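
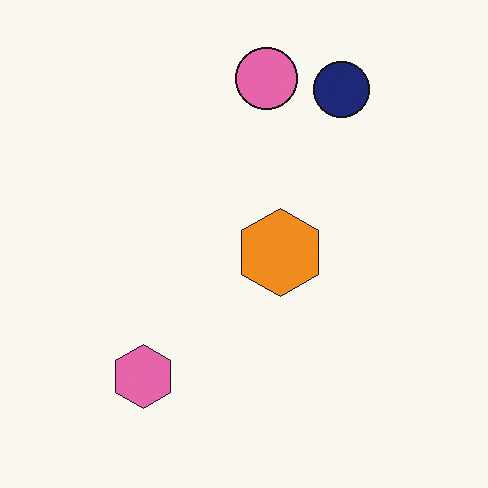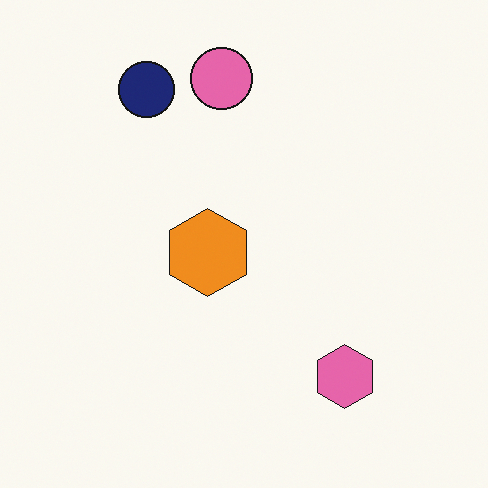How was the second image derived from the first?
The transformation is: flipped horizontally (left ↔ right).

The pink hexagon is in the bottom-left of the first image and the bottom-right of the second — shapes on opposite sides of the vertical midline have swapped in a mirror flip.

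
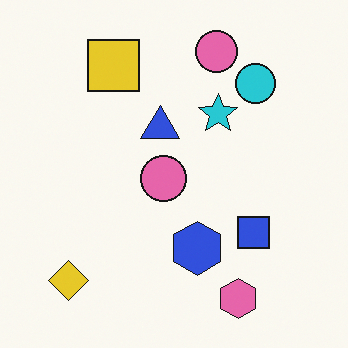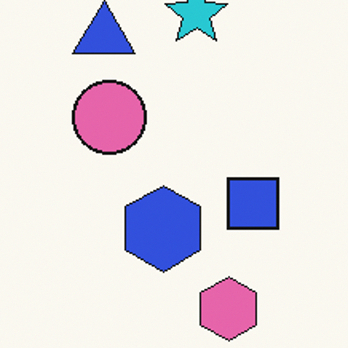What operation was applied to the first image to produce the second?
This is the original image cropped to a modestly smaller region and rescaled.

The visible shapes are larger and the field of view is narrower; shapes near the original edges may be partly or wholly outside the frame — a crop-and-rescale.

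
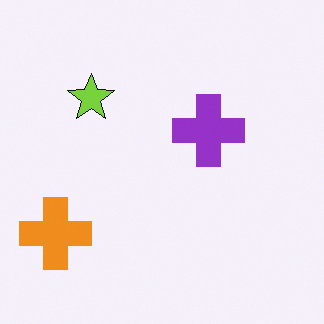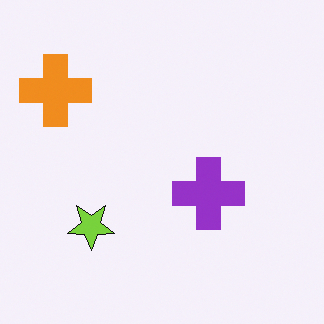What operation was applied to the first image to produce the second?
The image was flipped vertically (top ↔ bottom).

The orange cross is in the bottom-left of the first image and the top-left of the second — shapes on opposite sides of the horizontal midline have swapped in a mirror flip.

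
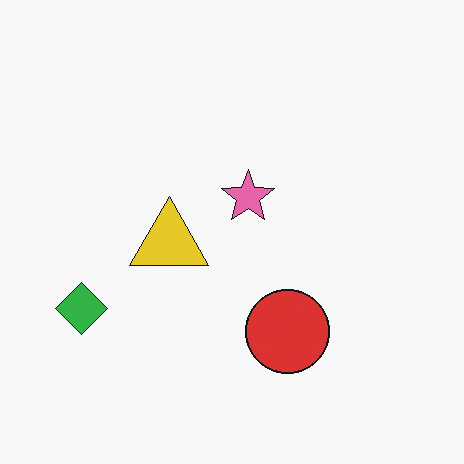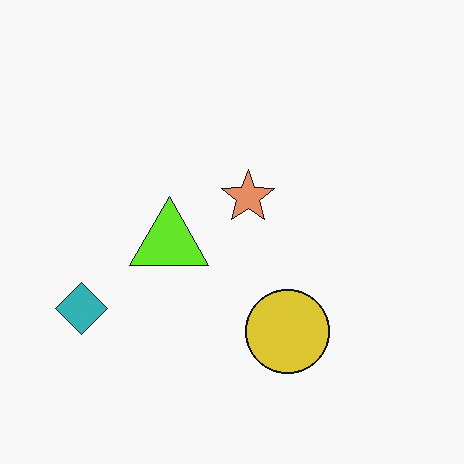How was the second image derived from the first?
The image was hue-shifted by a small amount.

Every shape's color has rotated by the same amount around the hue wheel — a uniform hue shift.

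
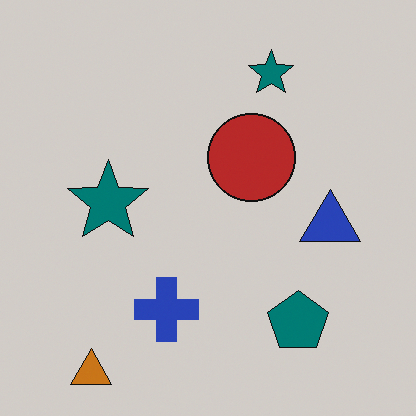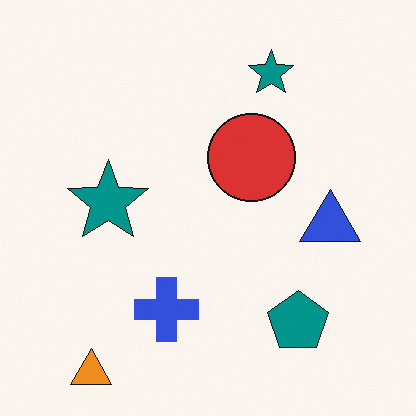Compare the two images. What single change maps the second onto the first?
Slightly darkened.

Every pixel — background and shapes alike — is uniformly darkened.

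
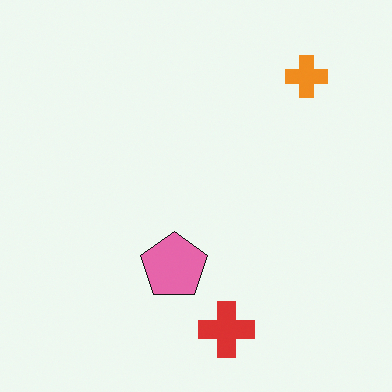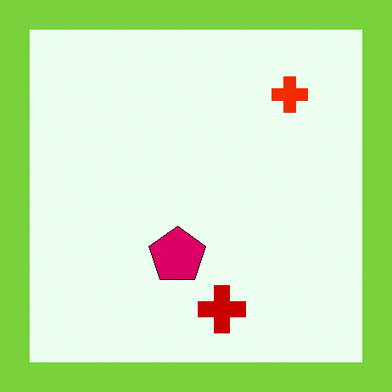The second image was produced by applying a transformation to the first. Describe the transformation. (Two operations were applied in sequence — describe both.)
The transformation is: given much higher contrast, then framed with a lime border.

Tones are pushed away from mid-grey across the whole image — a global contrast change. A solid lime frame runs around the edge of the second image, with the content slightly shrunk inside it.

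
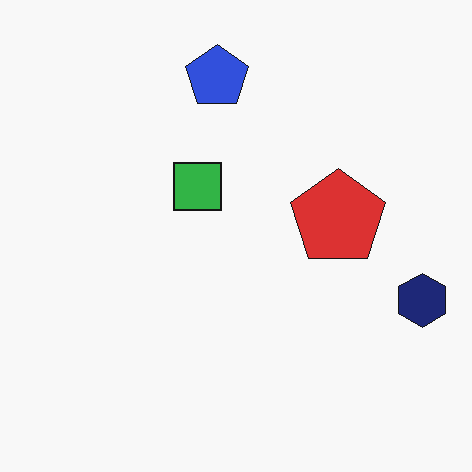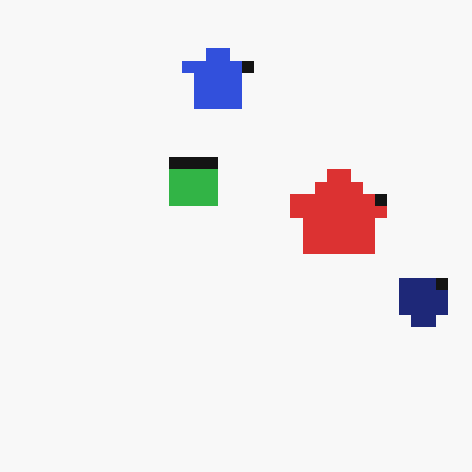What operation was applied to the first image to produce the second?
The second image is the first coarsely pixelated.

Shapes are reduced to large square blocks; fine edges and outlines are lost — a downscale-then-upscale (mosaic) effect.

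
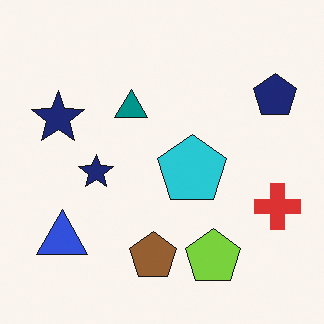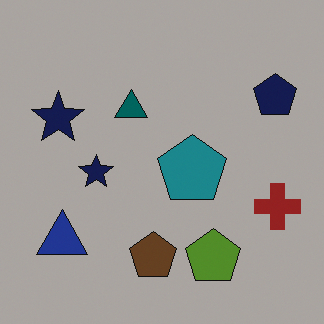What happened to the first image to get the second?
Noticeably darkened.

Every pixel — background and shapes alike — is uniformly darkened.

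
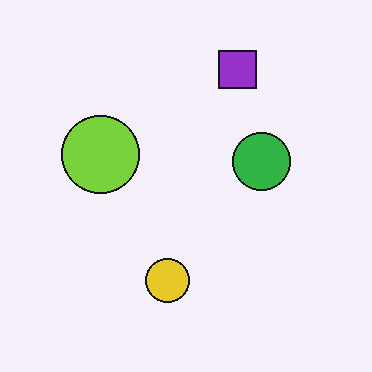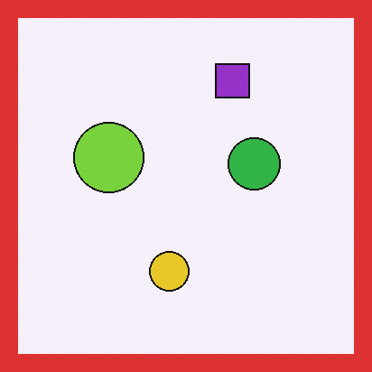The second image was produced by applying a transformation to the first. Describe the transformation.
It was framed with a red border.

A solid red frame runs around the edge of the second image, with the content slightly shrunk inside it.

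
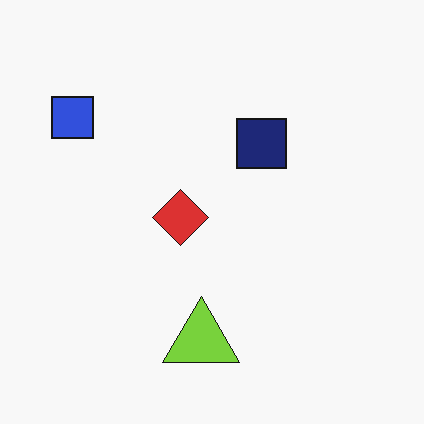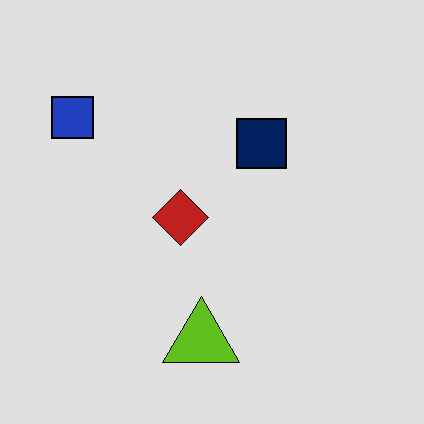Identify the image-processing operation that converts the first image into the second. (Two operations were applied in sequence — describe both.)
The second image is the first posterized to a reduced palette, then given moderate JPEG compression.

Each flat color has snapped to a coarser quantized level — most visibly, the near-white background has dropped to a flat grey. Blocky 8×8 compression artifacts appear around shape edges and the flat background shows ringing — characteristic JPEG degradation.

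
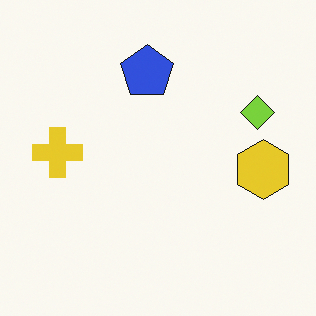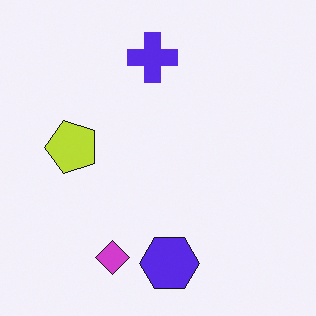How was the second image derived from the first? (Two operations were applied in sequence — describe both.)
The image was hue-shifted through roughly half the color wheel, then transposed (reflected across the top-left ↔ bottom-right diagonal).

Every shape's color has rotated by the same amount around the hue wheel — a uniform hue shift. Shapes have swapped their row and column positions — what was in the top-right is now in the bottom-left — a diagonal reflection.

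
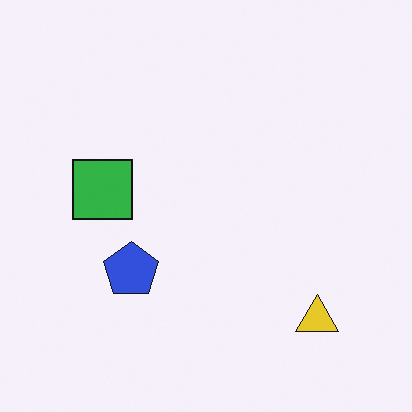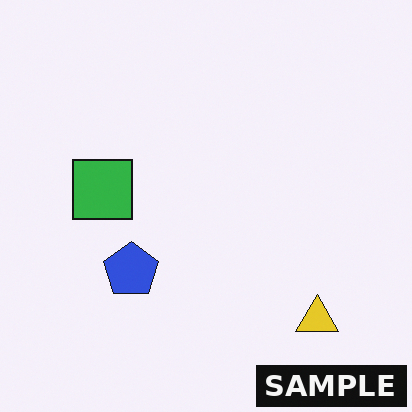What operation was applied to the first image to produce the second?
Watermarked with the text "SAMPLE" in the lower-right corner.

A dark label reading "SAMPLE" appears in the lower-right corner.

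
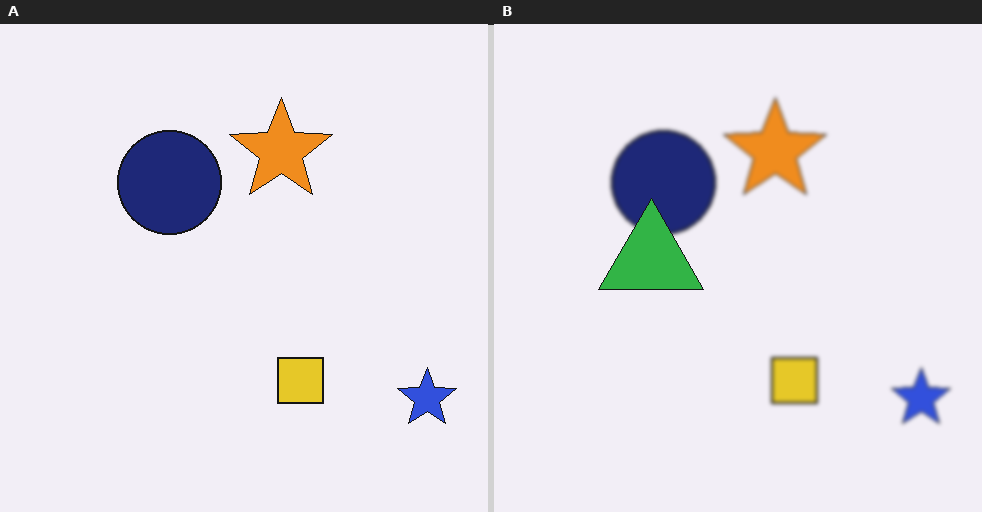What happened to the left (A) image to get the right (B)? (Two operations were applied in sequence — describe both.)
The transformation is: given a subtle gaussian blur, then overlaid with an additional green triangle.

Shape edges and outlines are uniformly softened across the whole image. A green triangle appears in the right (B) image that is absent from the left (A).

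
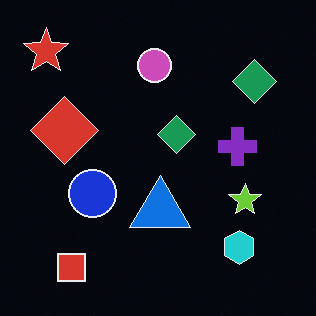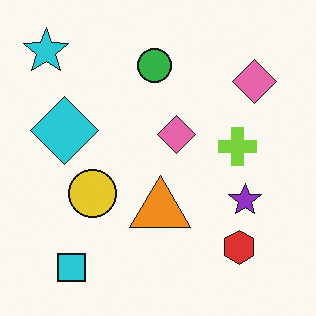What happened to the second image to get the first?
The image was color-inverted (negative).

The light background has become dark and every shape's color is its complement — a photographic negative.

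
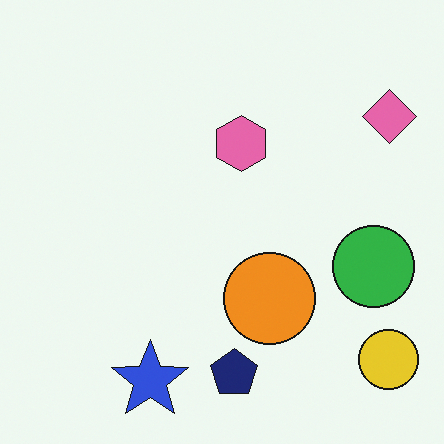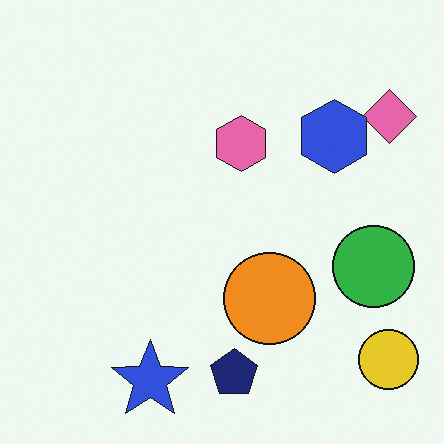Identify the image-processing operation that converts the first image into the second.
The second image is the first overlaid with an additional blue hexagon.

A blue hexagon appears in the second image that is absent from the first.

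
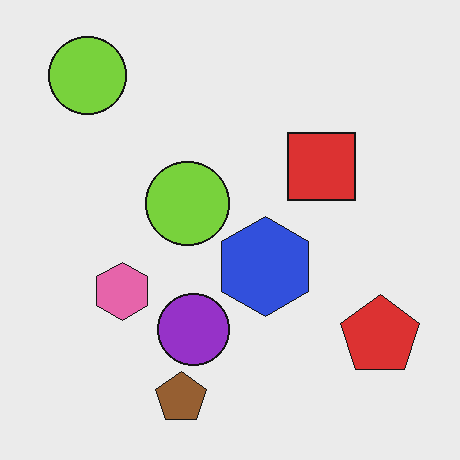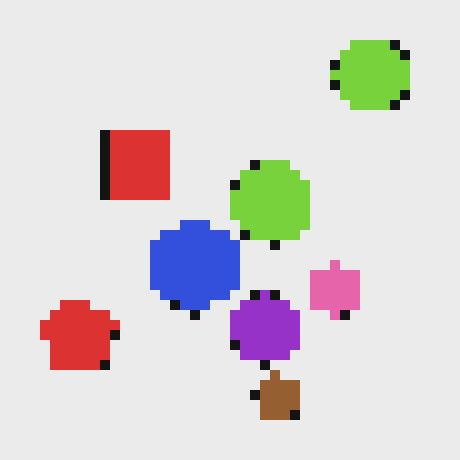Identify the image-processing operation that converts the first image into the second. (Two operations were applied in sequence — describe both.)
Flipped horizontally (left ↔ right), then heavily pixelated into large blocks.

The red pentagon is in the bottom-right of the first image and the bottom-left of the second — shapes on opposite sides of the vertical midline have swapped in a mirror flip. Shapes are reduced to large square blocks; fine edges and outlines are lost — a downscale-then-upscale (mosaic) effect.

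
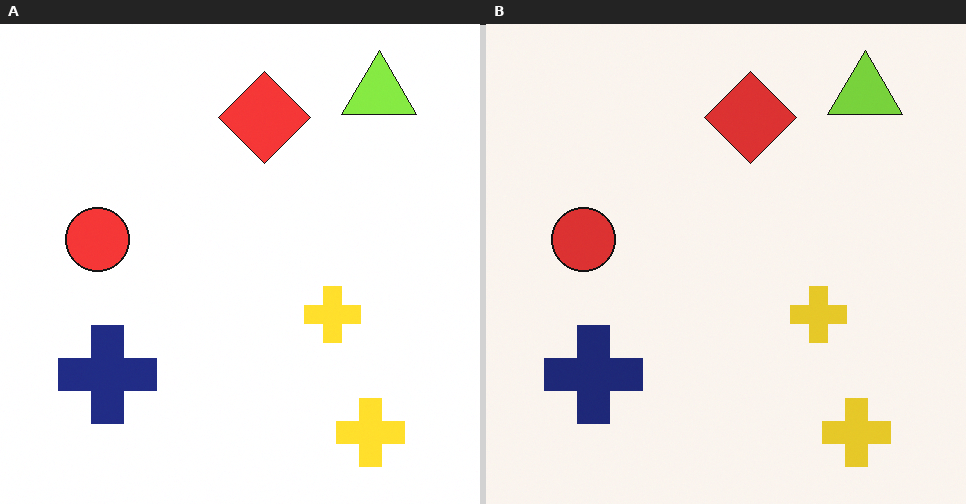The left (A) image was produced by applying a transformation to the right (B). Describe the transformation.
The left (A) image is the right (B) slightly brightened.

Every pixel — background and shapes alike — is uniformly brightened.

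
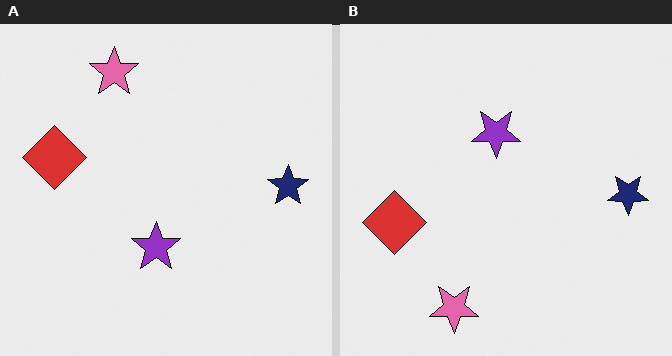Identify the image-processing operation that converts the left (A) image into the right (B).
The transformation is: flipped vertically (top ↔ bottom).

The pink star is in the top of the left (A) image and the bottom of the right (B) — shapes on opposite sides of the horizontal midline have swapped in a mirror flip.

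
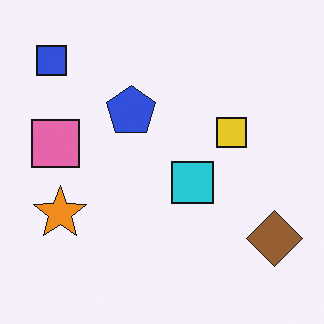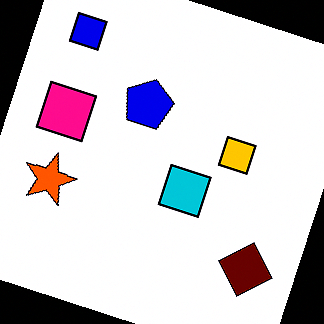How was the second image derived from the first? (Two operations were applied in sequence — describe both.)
It was rotated clockwise by a clearly visible amount, then boosted in contrast.

Every shape is tilted by the same angle and the image corners show triangular fill wedges — a whole-image rotation by a non-right angle. Tones are pushed away from mid-grey across the whole image — a global contrast change.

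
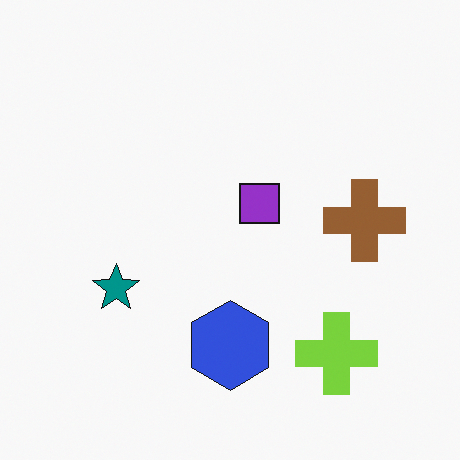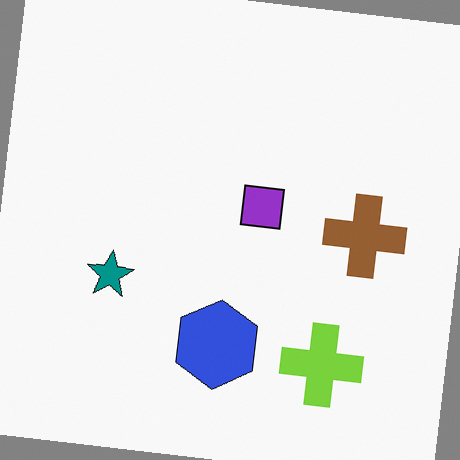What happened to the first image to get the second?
The image was rotated clockwise by a slight angle.

Every shape is tilted by the same angle and the image corners show triangular fill wedges — a whole-image rotation by a non-right angle.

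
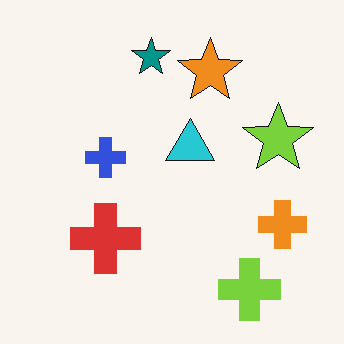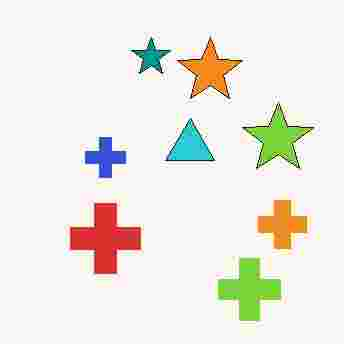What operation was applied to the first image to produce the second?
The transformation is: degraded with heavy JPEG compression.

Blocky 8×8 compression artifacts appear around shape edges and the flat background shows ringing — characteristic JPEG degradation.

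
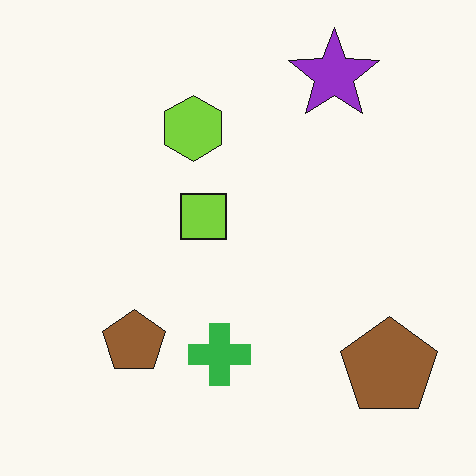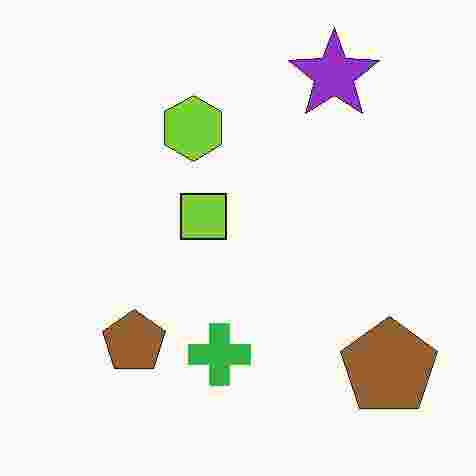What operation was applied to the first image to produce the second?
The transformation is: degraded with heavy JPEG compression.

Blocky 8×8 compression artifacts appear around shape edges and the flat background shows ringing — characteristic JPEG degradation.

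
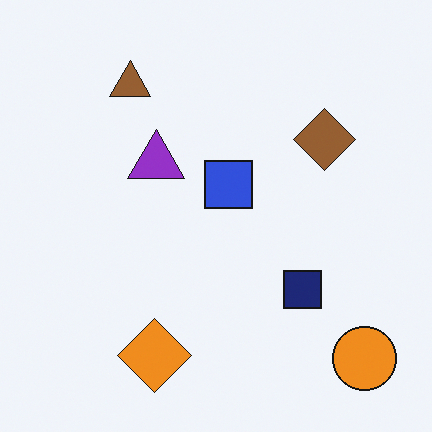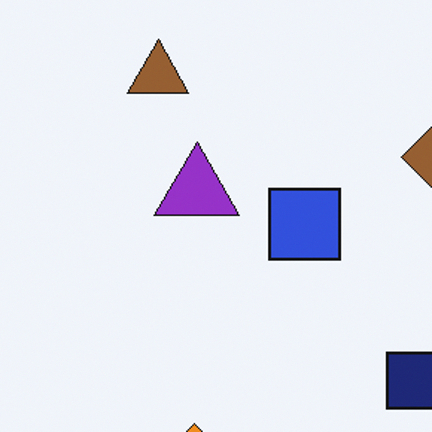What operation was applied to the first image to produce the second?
This is the original image cropped slightly and scaled back up.

The visible shapes are larger and the field of view is narrower; shapes near the original edges may be partly or wholly outside the frame — a crop-and-rescale.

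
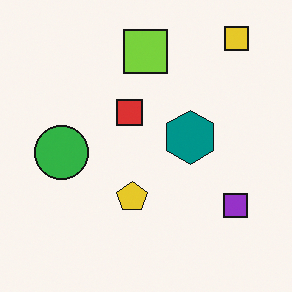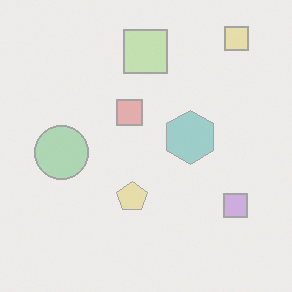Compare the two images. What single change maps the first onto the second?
The transformation is: washed out (contrast reduced).

Tones are pushed toward mid-grey across the whole image — a global contrast change.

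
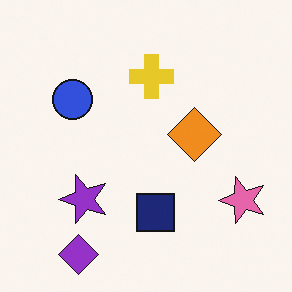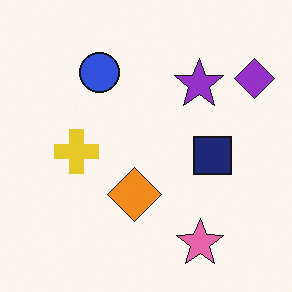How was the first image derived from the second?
The image was transposed (reflected across the top-left ↔ bottom-right diagonal).

Shapes have swapped their row and column positions — what was in the top-right is now in the bottom-left — a diagonal reflection.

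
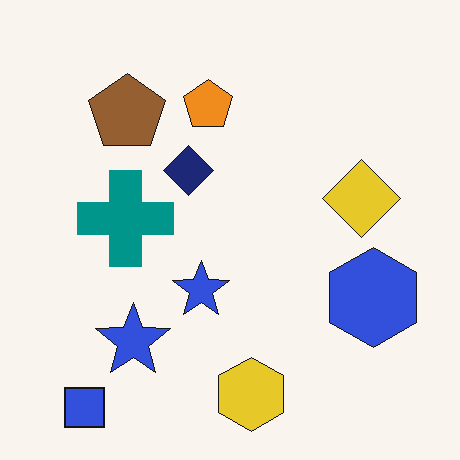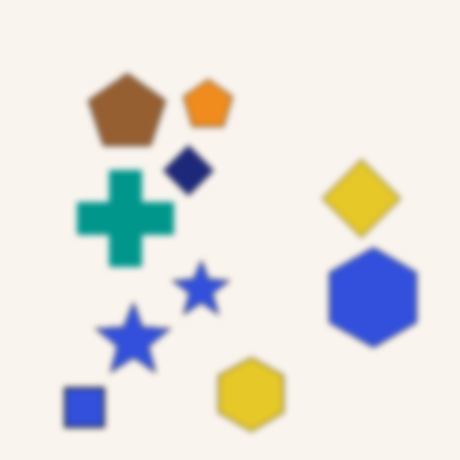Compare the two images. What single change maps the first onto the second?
It was noticeably gaussian-blurred.

Shape edges and outlines are uniformly softened across the whole image.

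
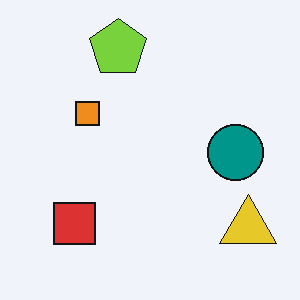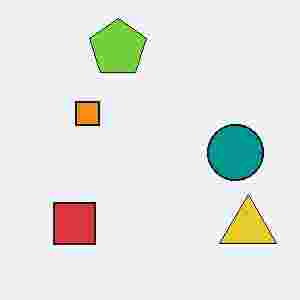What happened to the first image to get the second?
The transformation is: degraded with heavy JPEG compression.

Blocky 8×8 compression artifacts appear around shape edges and the flat background shows ringing — characteristic JPEG degradation.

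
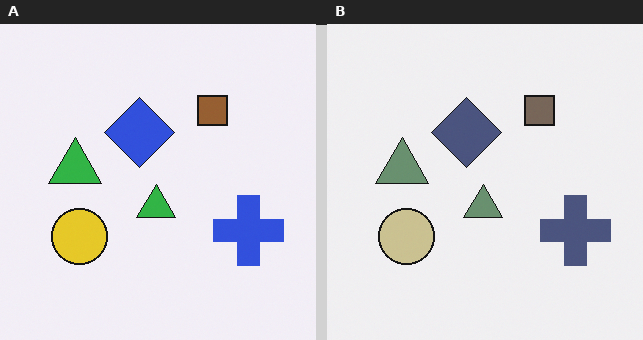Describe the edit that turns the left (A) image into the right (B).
The right (B) image is the left (A) made much more muted (saturation change).

All colors are more muted and greyish — a global saturation change.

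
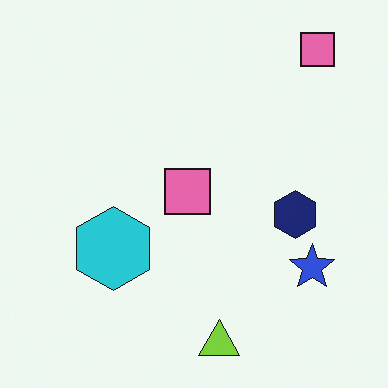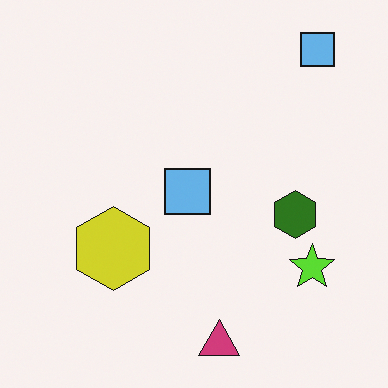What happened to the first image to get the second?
The second image is the first hue-shifted through roughly half the color wheel.

Every shape's color has rotated by the same amount around the hue wheel — a uniform hue shift.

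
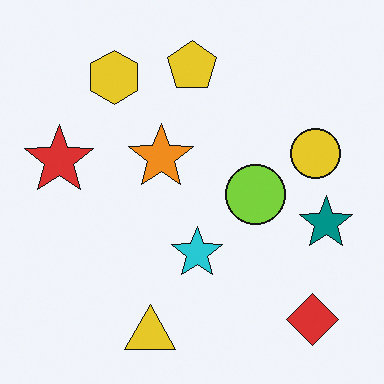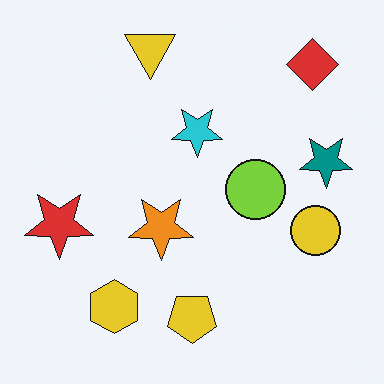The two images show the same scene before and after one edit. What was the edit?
The second image is the first flipped vertically (top ↔ bottom).

The yellow triangle is in the bottom of the first image and the top of the second — shapes on opposite sides of the horizontal midline have swapped in a mirror flip.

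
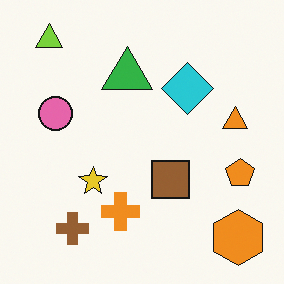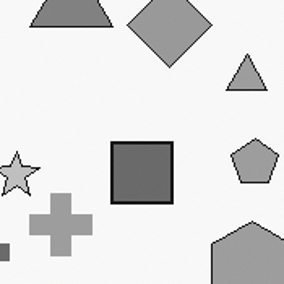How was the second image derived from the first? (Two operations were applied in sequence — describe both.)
The image was converted to grayscale, then cropped tightly and scaled back up.

All color is removed — every shape is now a shade of grey. The visible shapes are larger and the field of view is narrower; shapes near the original edges may be partly or wholly outside the frame — a crop-and-rescale.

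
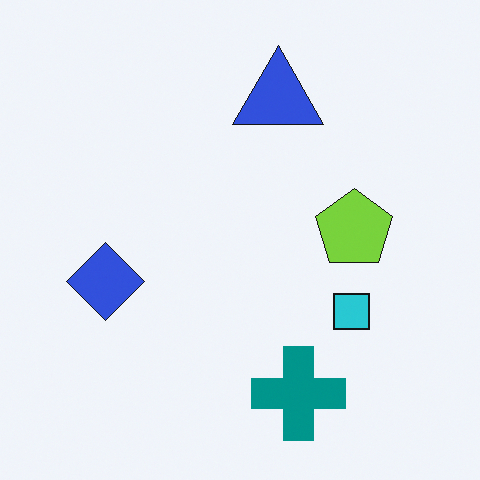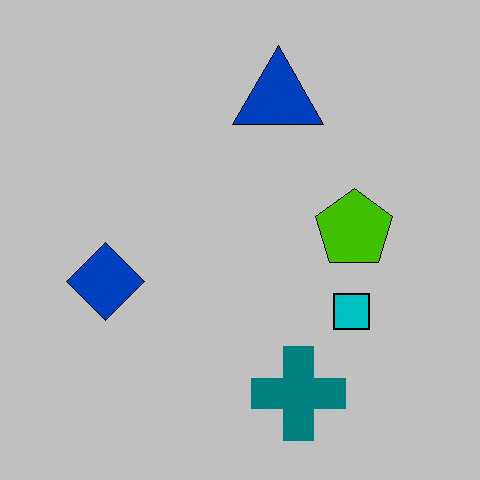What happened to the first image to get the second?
Heavily posterized to just a handful of flat colors.

Each flat color has snapped to a coarser quantized level — most visibly, the near-white background has dropped to a flat grey.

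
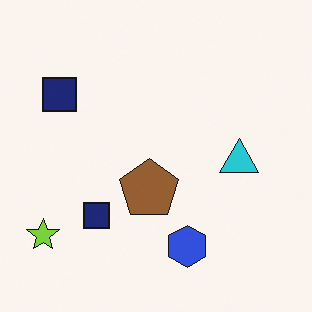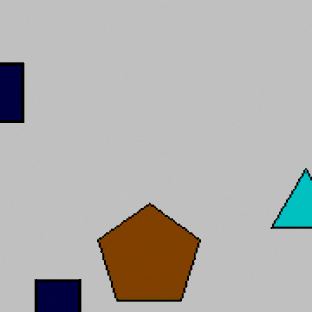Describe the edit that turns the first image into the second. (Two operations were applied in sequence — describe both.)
This is the original image cropped tightly and scaled back up, then heavily posterized to just a handful of flat colors.

The visible shapes are larger and the field of view is narrower; shapes near the original edges may be partly or wholly outside the frame — a crop-and-rescale. Each flat color has snapped to a coarser quantized level — most visibly, the near-white background has dropped to a flat grey.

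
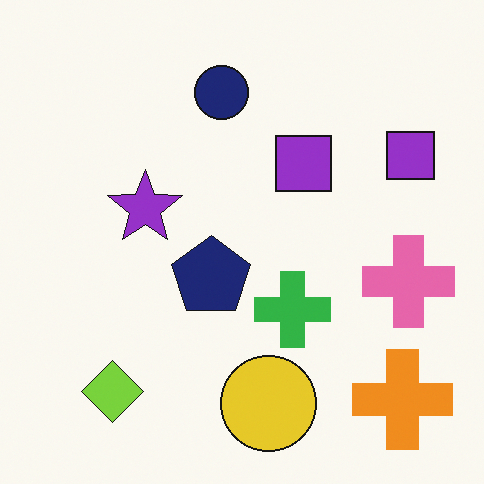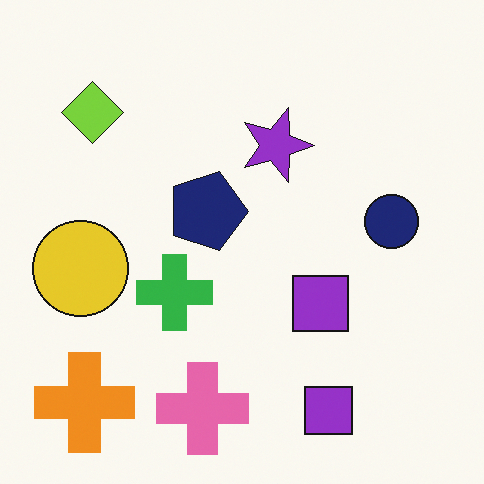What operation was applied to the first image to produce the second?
It was rotated 90° clockwise.

The orange cross sits in the bottom-right of the first image and the bottom-left of the second — consistent with a whole-image 90° clockwise rotation.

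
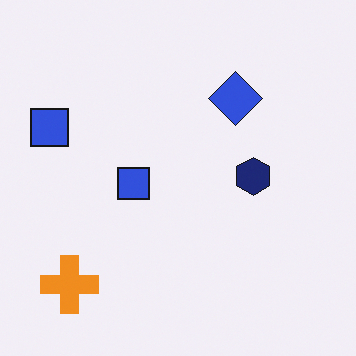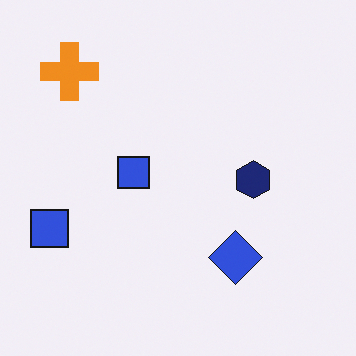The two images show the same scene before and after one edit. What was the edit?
The second image is the first flipped vertically (top ↔ bottom).

The orange cross is in the bottom-left of the first image and the top-left of the second — shapes on opposite sides of the horizontal midline have swapped in a mirror flip.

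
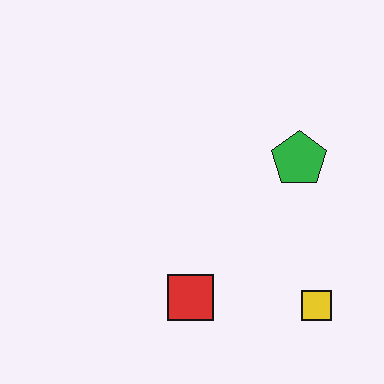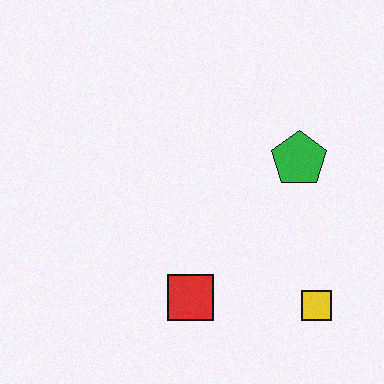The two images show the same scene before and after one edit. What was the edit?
The image was degraded with a light layer of grain.

Random speckle covers the whole image, including the flat background.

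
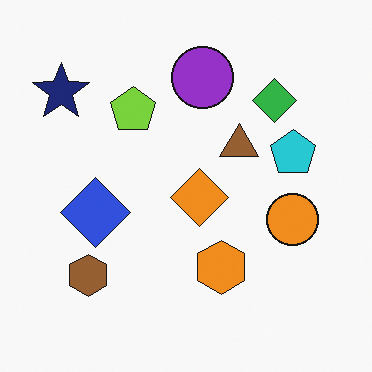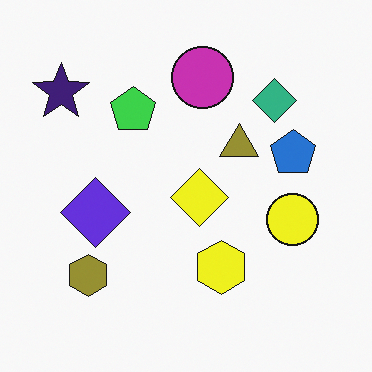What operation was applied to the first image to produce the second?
The second image is the first hue-shifted by a small amount.

Every shape's color has rotated by the same amount around the hue wheel — a uniform hue shift.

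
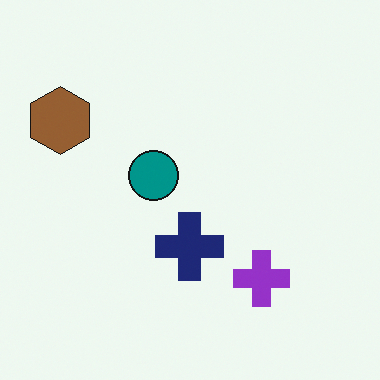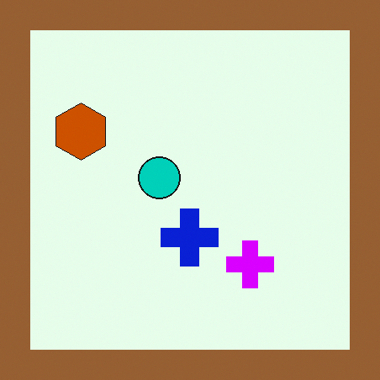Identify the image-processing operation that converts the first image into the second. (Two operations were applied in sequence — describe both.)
The image was heavily oversaturated, then framed with a brown border.

All colors are more vivid — a global saturation change. A solid brown frame runs around the edge of the second image, with the content slightly shrunk inside it.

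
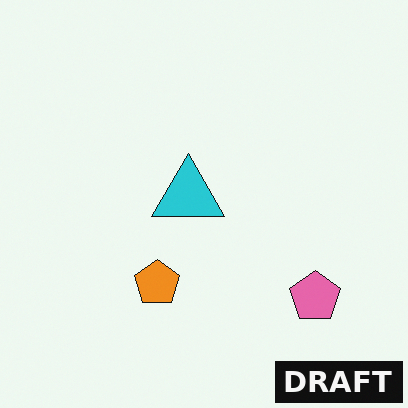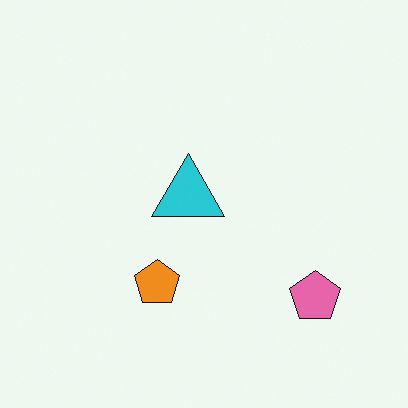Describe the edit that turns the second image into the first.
It was watermarked with the text "DRAFT" in the lower-right corner.

A dark label reading "DRAFT" appears in the lower-right corner.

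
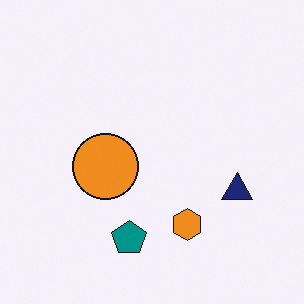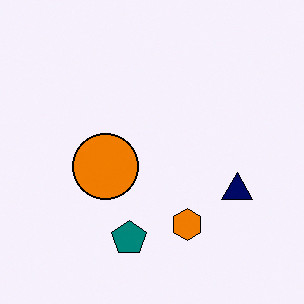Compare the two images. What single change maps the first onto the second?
The image was given slightly increased contrast.

Tones are pushed away from mid-grey across the whole image — a global contrast change.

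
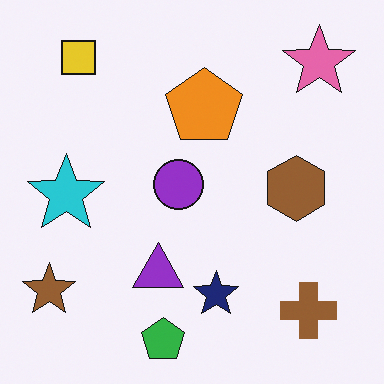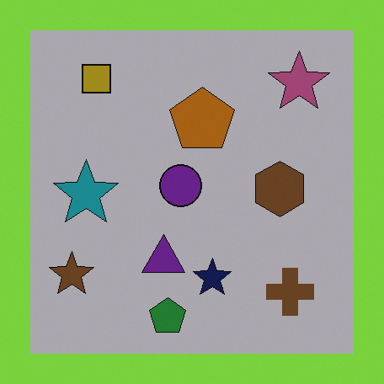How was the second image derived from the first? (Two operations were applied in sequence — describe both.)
It was substantially darkened, then framed with a lime border.

Every pixel — background and shapes alike — is uniformly darkened. A solid lime frame runs around the edge of the second image, with the content slightly shrunk inside it.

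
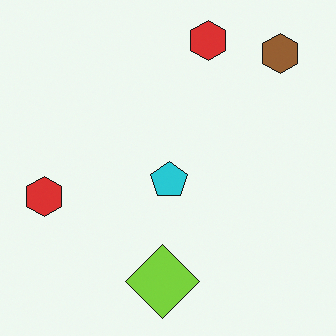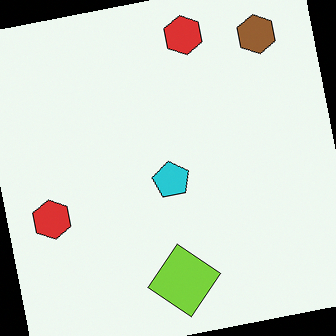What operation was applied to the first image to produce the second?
The second image is the first rotated counter-clockwise by a few degrees.

Every shape is tilted by the same angle and the image corners show triangular fill wedges — a whole-image rotation by a non-right angle.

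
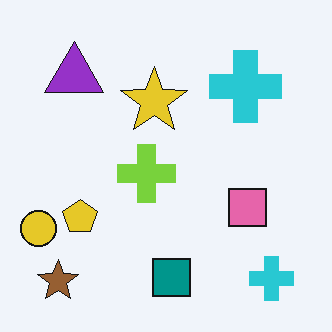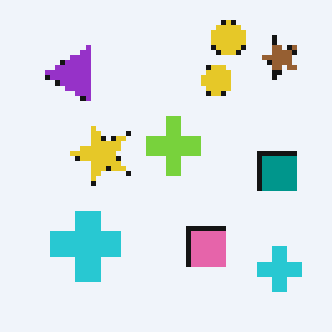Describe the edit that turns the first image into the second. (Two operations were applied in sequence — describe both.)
The transformation is: mildly pixelated, then transposed (reflected across the top-left ↔ bottom-right diagonal).

Shapes are reduced to large square blocks; fine edges and outlines are lost — a downscale-then-upscale (mosaic) effect. Shapes have swapped their row and column positions — what was in the top-right is now in the bottom-left — a diagonal reflection.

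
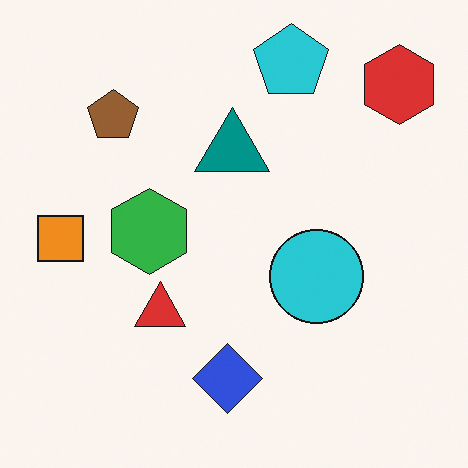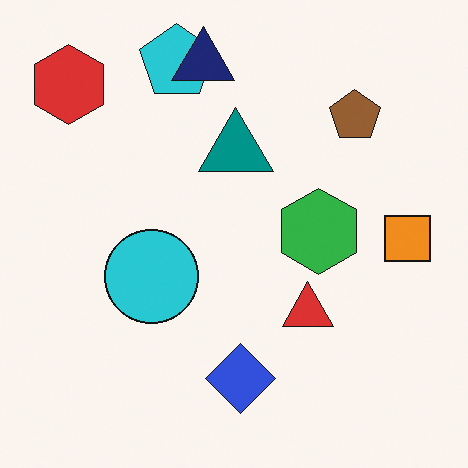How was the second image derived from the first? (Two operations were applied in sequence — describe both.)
The second image is the first flipped horizontally (left ↔ right), then overlaid with an additional navy triangle.

The orange square is in the left of the first image and the right of the second — shapes on opposite sides of the vertical midline have swapped in a mirror flip. A navy triangle appears in the second image that is absent from the first.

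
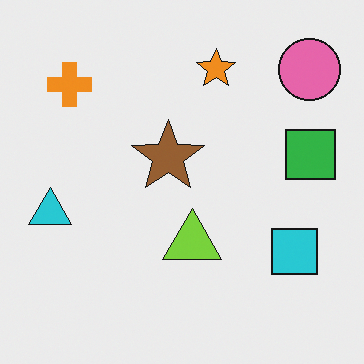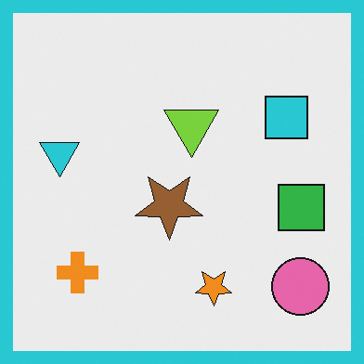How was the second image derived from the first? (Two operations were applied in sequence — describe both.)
The second image is the first flipped vertically (top ↔ bottom), then framed with a cyan border.

The orange star is in the top of the first image and the bottom of the second — shapes on opposite sides of the horizontal midline have swapped in a mirror flip. A solid cyan frame runs around the edge of the second image, with the content slightly shrunk inside it.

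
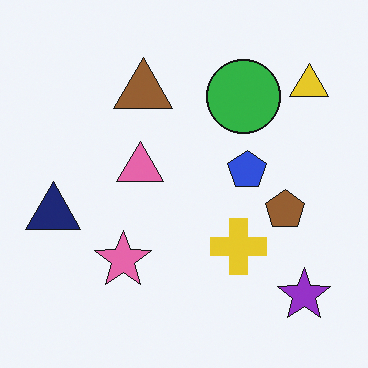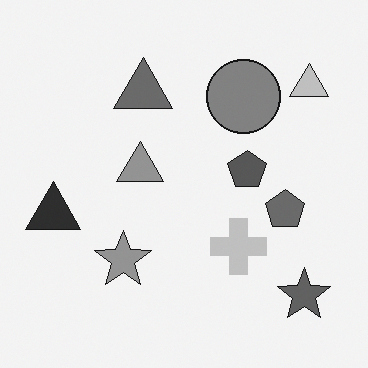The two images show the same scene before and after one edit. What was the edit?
It was converted to grayscale.

All color is removed — every shape is now a shade of grey.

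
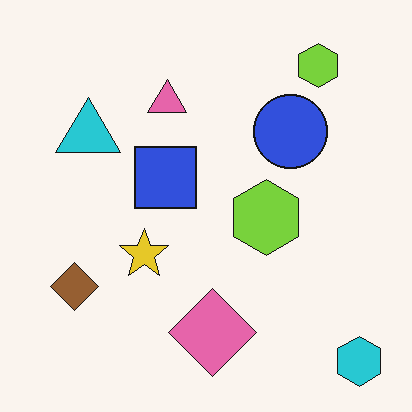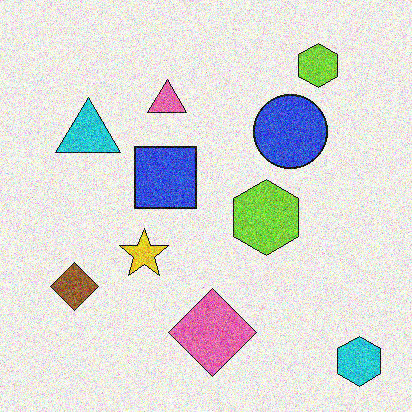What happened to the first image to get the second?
The second image is the first degraded with strong gaussian noise.

Random speckle covers the whole image, including the flat background.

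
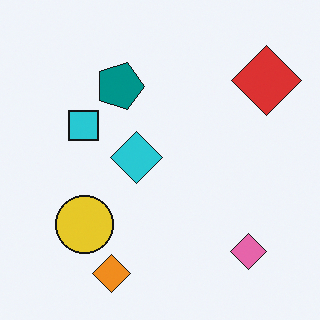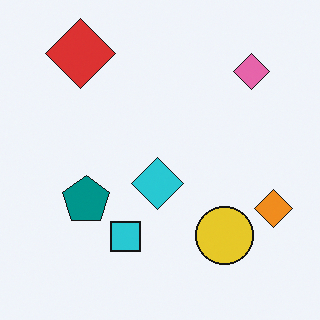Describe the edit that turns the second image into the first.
Rotated 90° clockwise.

The red diamond sits in the top-left of the second image and the top-right of the first — consistent with a whole-image 90° clockwise rotation.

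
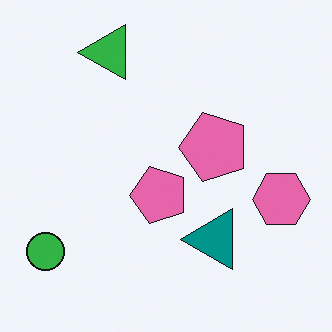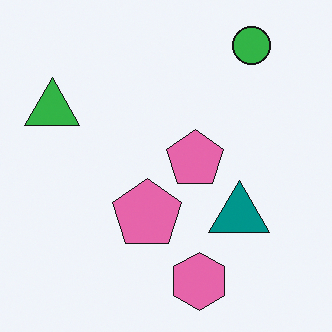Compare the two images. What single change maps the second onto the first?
The first image is the second transposed (reflected across the top-left ↔ bottom-right diagonal).

Shapes have swapped their row and column positions — what was in the top-right is now in the bottom-left — a diagonal reflection.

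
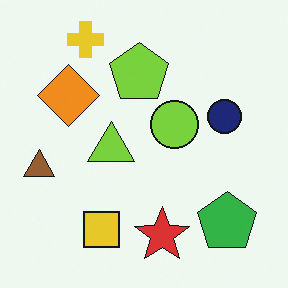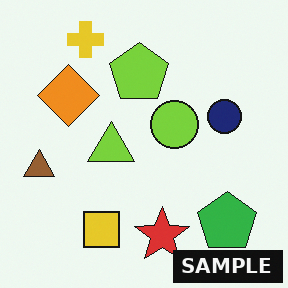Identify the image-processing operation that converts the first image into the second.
Watermarked with the text "SAMPLE" in the lower-right corner.

A dark label reading "SAMPLE" appears in the lower-right corner.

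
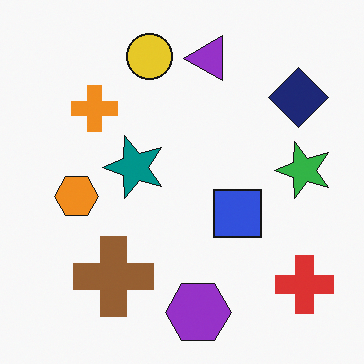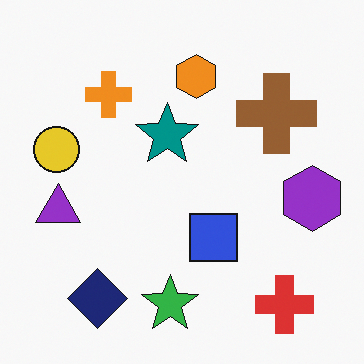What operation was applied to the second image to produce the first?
The transformation is: transposed (reflected across the top-left ↔ bottom-right diagonal).

Shapes have swapped their row and column positions — what was in the top-right is now in the bottom-left — a diagonal reflection.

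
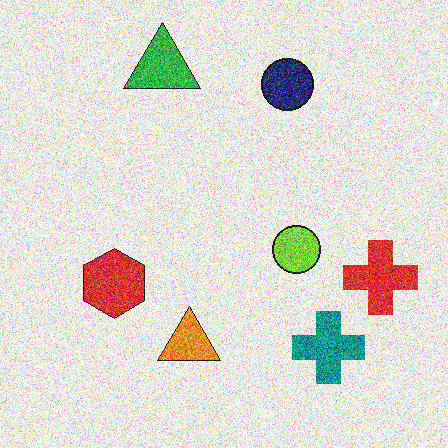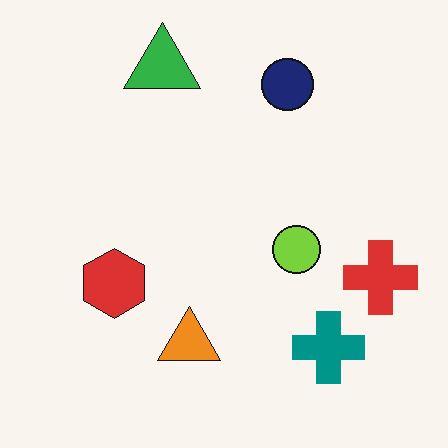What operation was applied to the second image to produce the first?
The image was degraded with a thick layer of grain.

Random speckle covers the whole image, including the flat background.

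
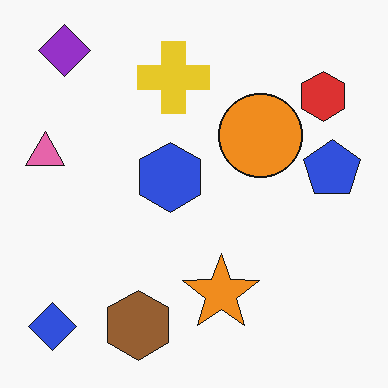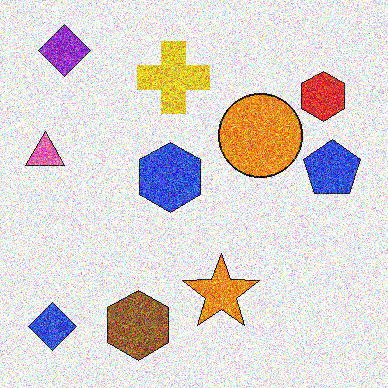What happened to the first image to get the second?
This is the original image degraded with a thick layer of grain.

Random speckle covers the whole image, including the flat background.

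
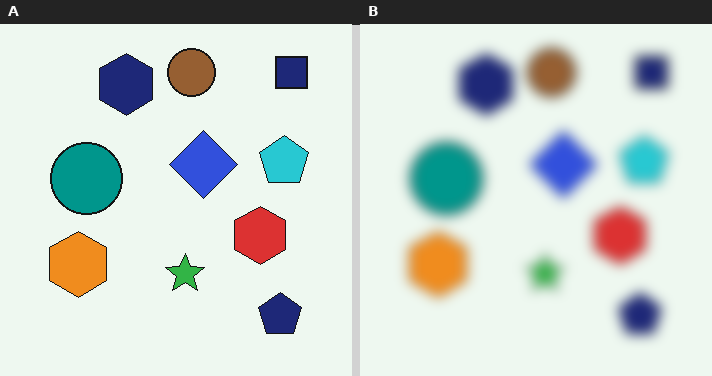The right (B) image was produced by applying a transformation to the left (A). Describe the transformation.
The image was strongly gaussian-blurred.

Shape edges and outlines are uniformly softened across the whole image.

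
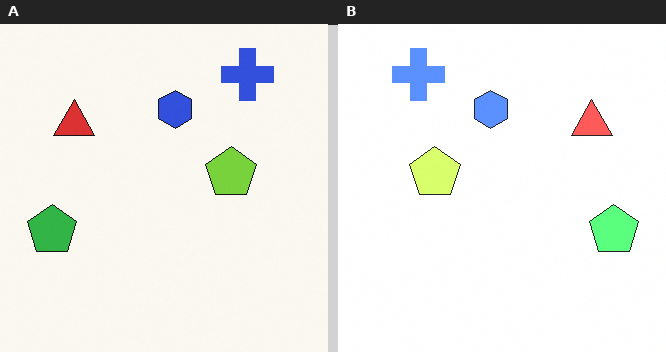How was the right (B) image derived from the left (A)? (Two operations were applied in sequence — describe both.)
It was brightened a lot, then flipped horizontally (left ↔ right).

Every pixel — background and shapes alike — is uniformly brightened. The green pentagon is in the left of the left (A) image and the right of the right (B) — shapes on opposite sides of the vertical midline have swapped in a mirror flip.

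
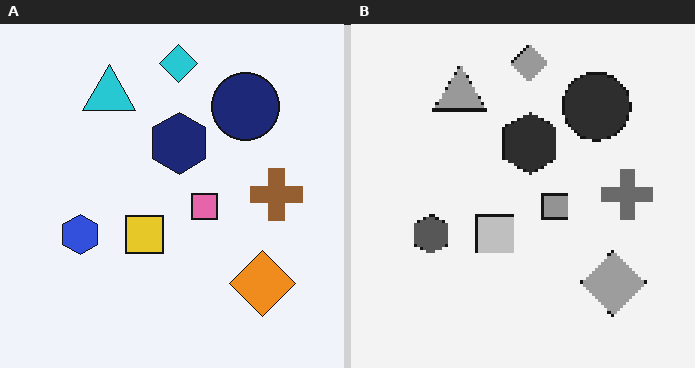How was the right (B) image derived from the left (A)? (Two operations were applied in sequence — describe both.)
The transformation is: converted to grayscale, then lightly pixelated (a mild mosaic effect).

All color is removed — every shape is now a shade of grey. Shapes are reduced to large square blocks; fine edges and outlines are lost — a downscale-then-upscale (mosaic) effect.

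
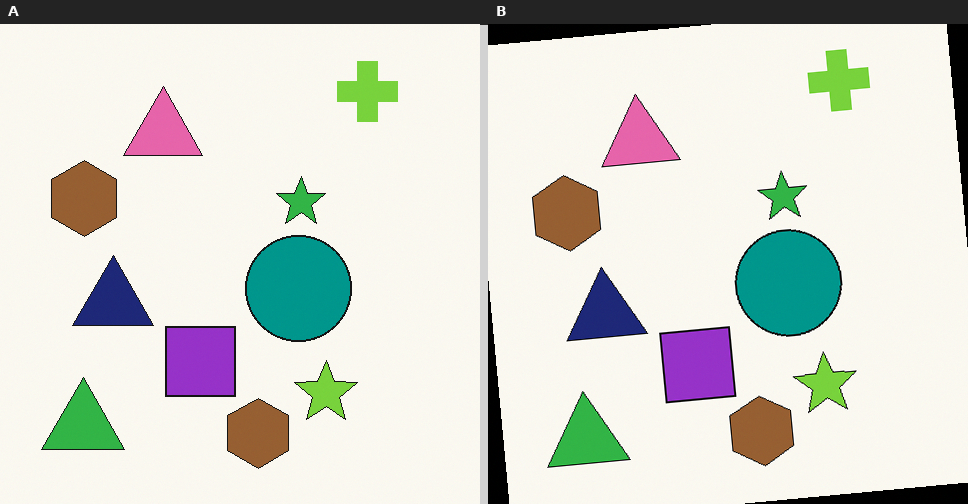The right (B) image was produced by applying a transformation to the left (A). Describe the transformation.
The image was rotated counter-clockwise by a few degrees.

Every shape is tilted by the same angle and the image corners show triangular fill wedges — a whole-image rotation by a non-right angle.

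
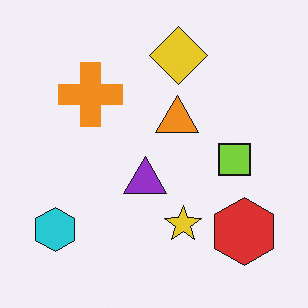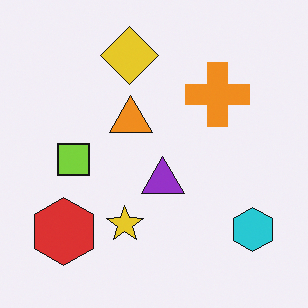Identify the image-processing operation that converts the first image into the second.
It was flipped horizontally (left ↔ right).

The cyan hexagon is in the bottom-left of the first image and the bottom-right of the second — shapes on opposite sides of the vertical midline have swapped in a mirror flip.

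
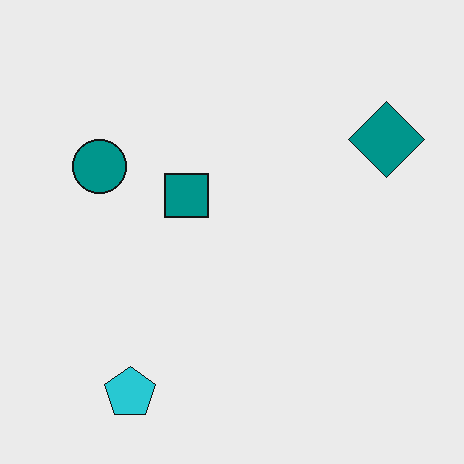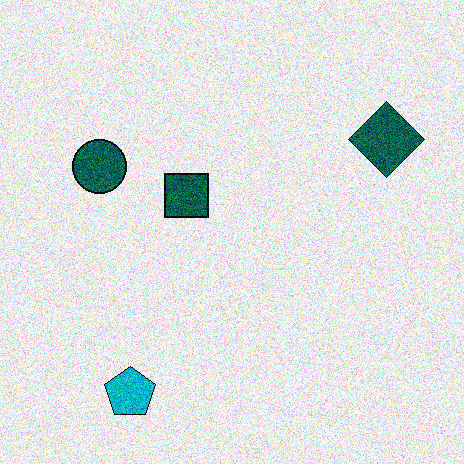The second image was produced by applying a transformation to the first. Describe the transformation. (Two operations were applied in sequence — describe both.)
The image was given much higher contrast, then degraded with heavy additive noise.

Tones are pushed away from mid-grey across the whole image — a global contrast change. Random speckle covers the whole image, including the flat background.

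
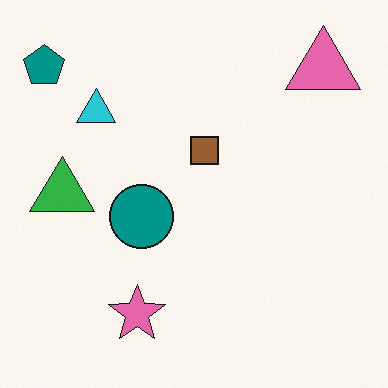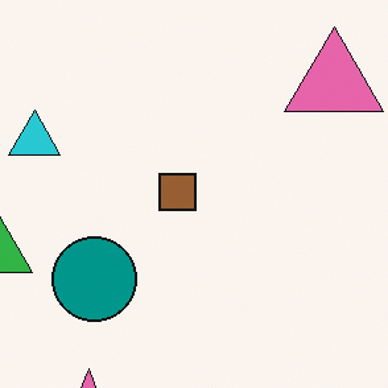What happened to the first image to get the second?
The image was cropped to a modestly smaller region and rescaled.

The visible shapes are larger and the field of view is narrower; shapes near the original edges may be partly or wholly outside the frame — a crop-and-rescale.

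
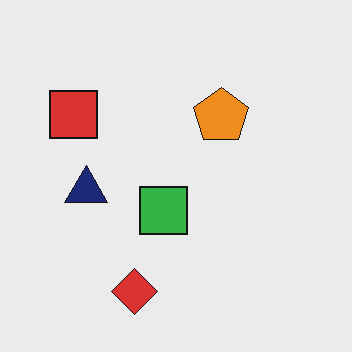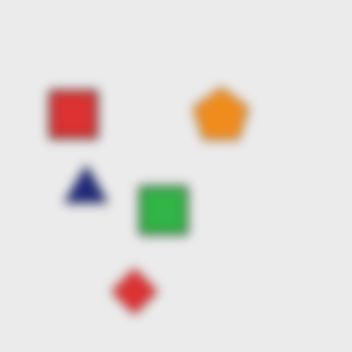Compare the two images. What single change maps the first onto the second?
It was strongly gaussian-blurred.

Shape edges and outlines are uniformly softened across the whole image.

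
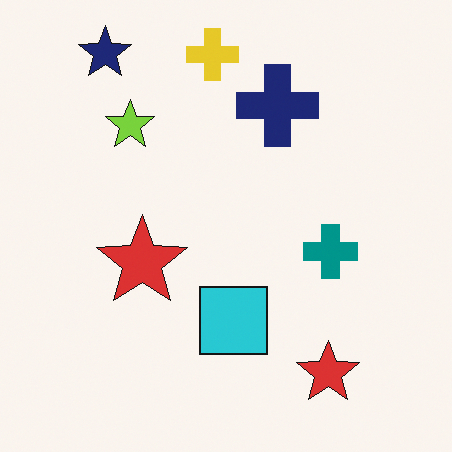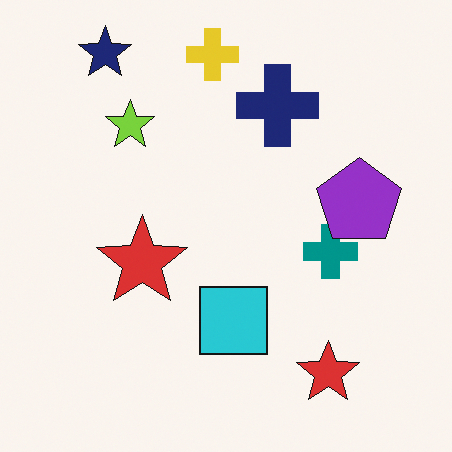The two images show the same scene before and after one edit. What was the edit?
The image was overlaid with an additional purple pentagon.

A purple pentagon appears in the second image that is absent from the first.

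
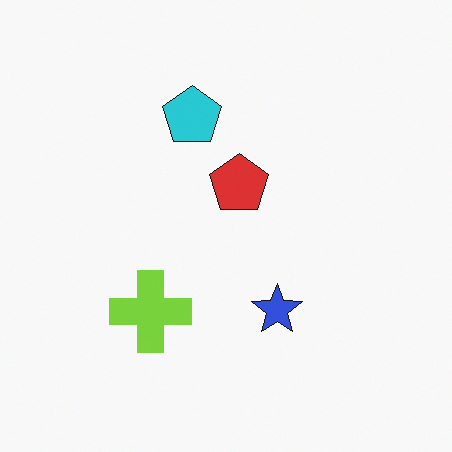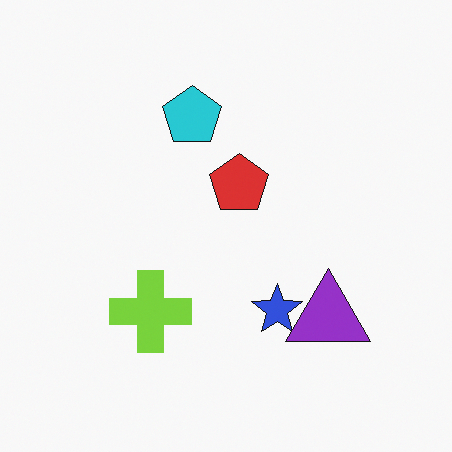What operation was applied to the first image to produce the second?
It was overlaid with an additional purple triangle.

A purple triangle appears in the second image that is absent from the first.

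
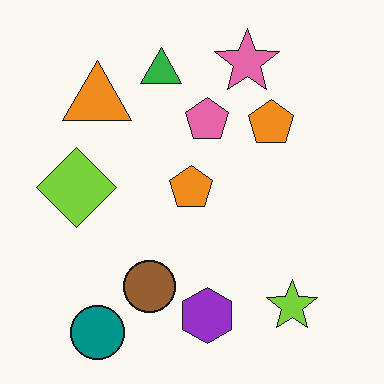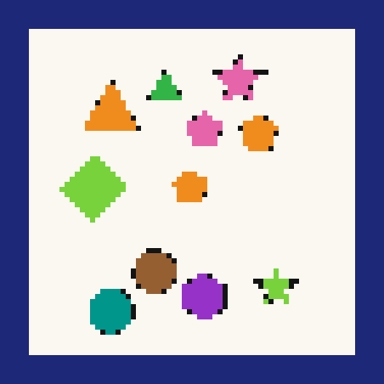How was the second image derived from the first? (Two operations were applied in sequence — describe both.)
The second image is the first pixelated into visible square blocks, then framed with a navy border.

Shapes are reduced to large square blocks; fine edges and outlines are lost — a downscale-then-upscale (mosaic) effect. A solid navy frame runs around the edge of the second image, with the content slightly shrunk inside it.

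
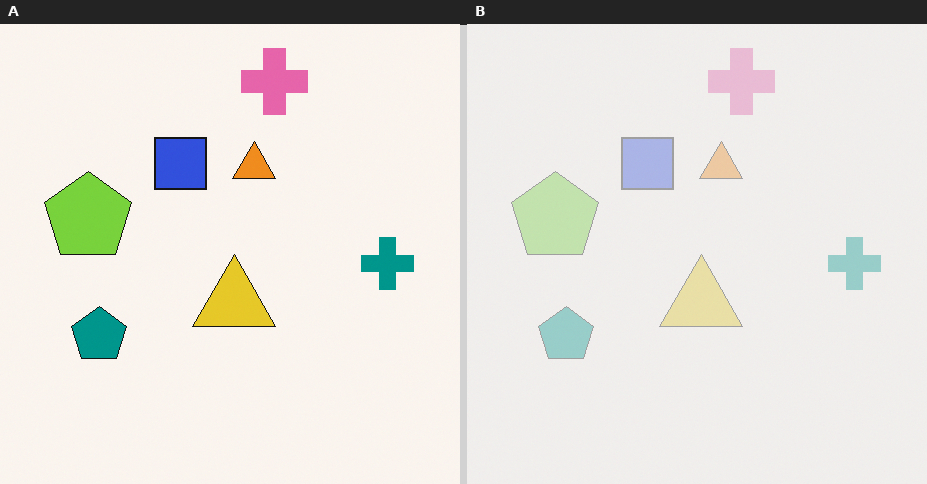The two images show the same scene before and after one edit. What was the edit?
The image was washed out (contrast reduced).

Tones are pushed toward mid-grey across the whole image — a global contrast change.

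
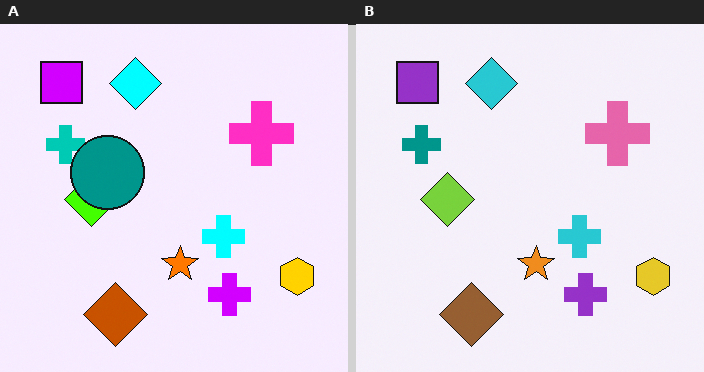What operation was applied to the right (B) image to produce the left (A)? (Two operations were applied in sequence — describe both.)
The image was heavily oversaturated, then overlaid with an additional teal circle.

All colors are more vivid — a global saturation change. A teal circle appears in the left (A) image that is absent from the right (B).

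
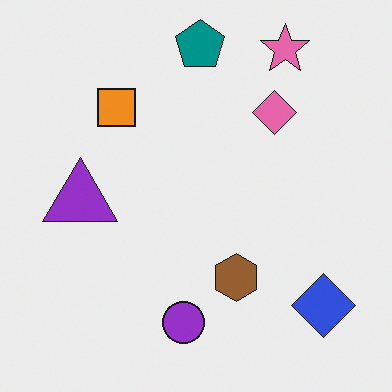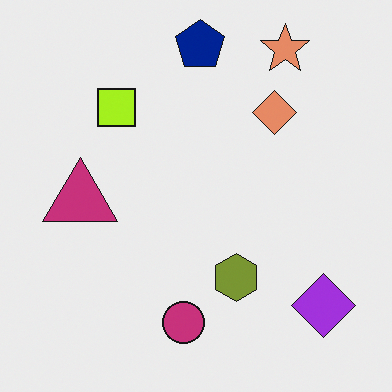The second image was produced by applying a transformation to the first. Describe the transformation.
The transformation is: hue-shifted by a small amount.

Every shape's color has rotated by the same amount around the hue wheel — a uniform hue shift.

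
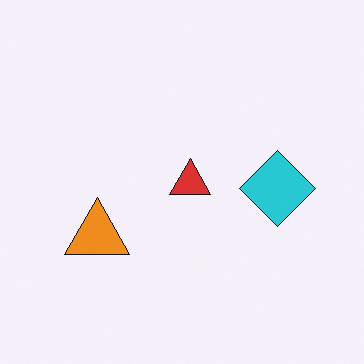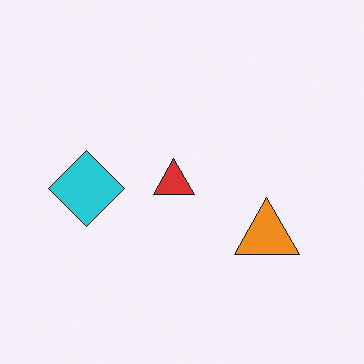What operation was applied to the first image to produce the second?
This is the original image flipped horizontally (left ↔ right).

The cyan diamond is in the right of the first image and the left of the second — shapes on opposite sides of the vertical midline have swapped in a mirror flip.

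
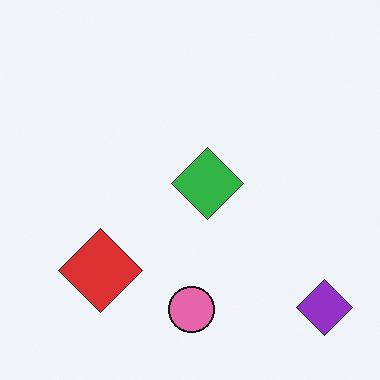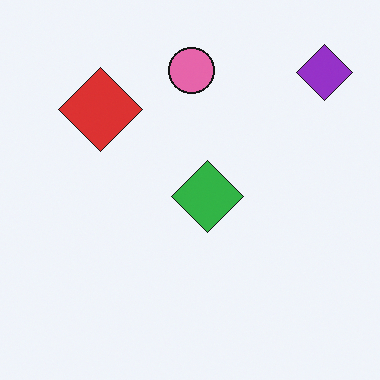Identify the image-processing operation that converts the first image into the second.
The transformation is: flipped vertically (top ↔ bottom).

The pink circle is in the bottom of the first image and the top of the second — shapes on opposite sides of the horizontal midline have swapped in a mirror flip.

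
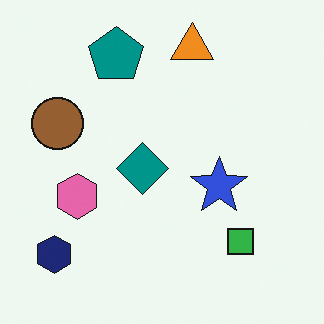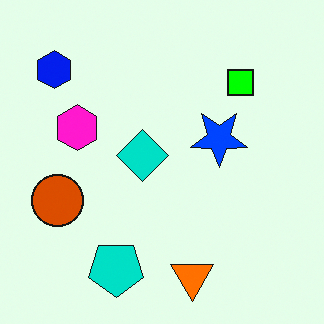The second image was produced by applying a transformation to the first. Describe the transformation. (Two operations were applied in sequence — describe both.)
The transformation is: heavily oversaturated, then flipped vertically (top ↔ bottom).

All colors are more vivid — a global saturation change. The orange triangle is in the top of the first image and the bottom of the second — shapes on opposite sides of the horizontal midline have swapped in a mirror flip.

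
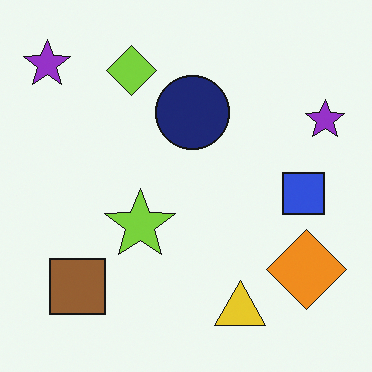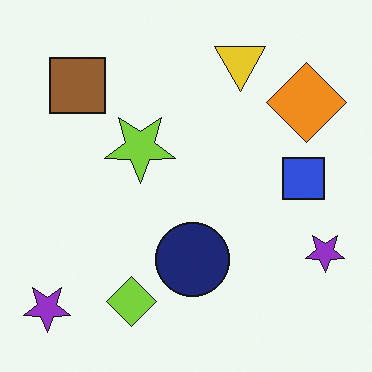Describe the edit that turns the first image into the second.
It was flipped vertically (top ↔ bottom).

The yellow triangle is in the bottom of the first image and the top of the second — shapes on opposite sides of the horizontal midline have swapped in a mirror flip.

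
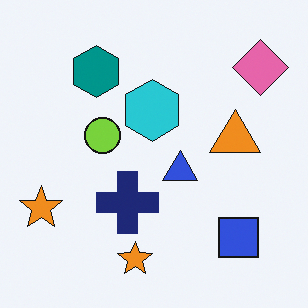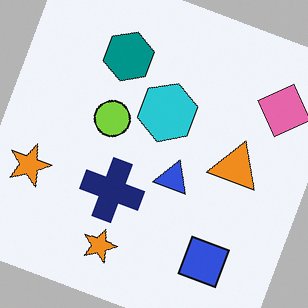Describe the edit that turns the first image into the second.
The transformation is: rotated clockwise by a clearly visible amount.

Every shape is tilted by the same angle and the image corners show triangular fill wedges — a whole-image rotation by a non-right angle.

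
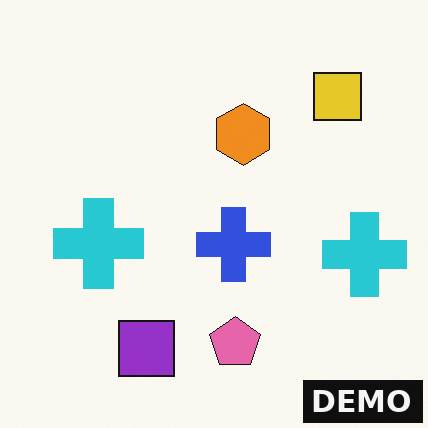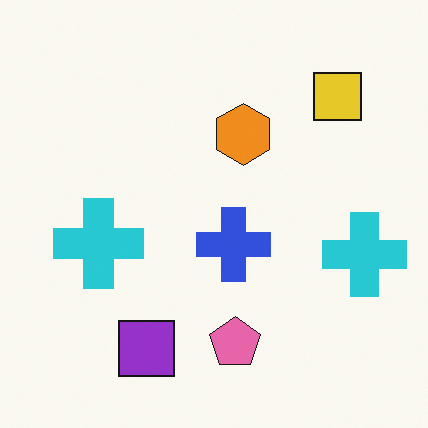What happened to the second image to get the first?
Watermarked with the text "DEMO" in the lower-right corner.

A dark label reading "DEMO" appears in the lower-right corner.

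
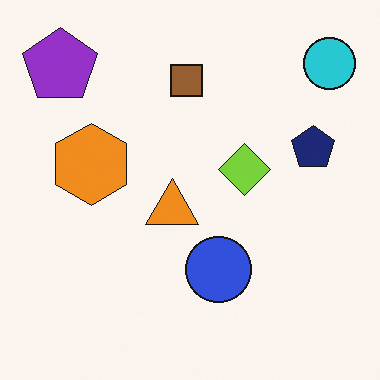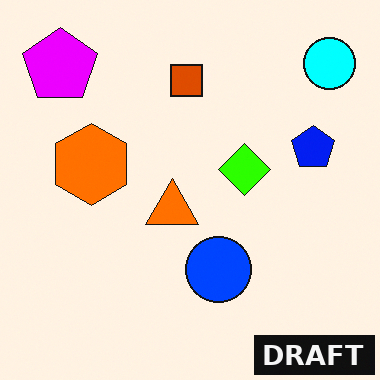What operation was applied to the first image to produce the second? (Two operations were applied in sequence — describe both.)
Heavily oversaturated, then watermarked with the text "DRAFT" in the lower-right corner.

All colors are more vivid — a global saturation change. A dark label reading "DRAFT" appears in the lower-right corner.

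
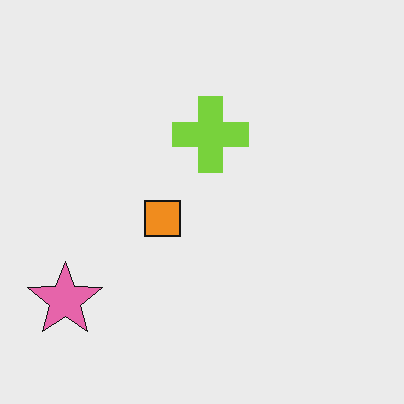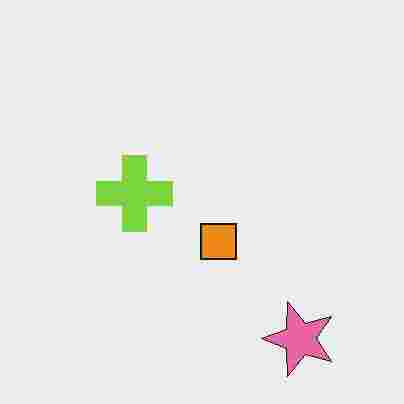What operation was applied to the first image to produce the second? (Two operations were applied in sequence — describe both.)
The transformation is: rotated 90° counter-clockwise, then heavily JPEG-compressed with obvious blocking artifacts.

The pink star sits in the bottom-left of the first image and the bottom-right of the second — consistent with a whole-image 90° counter-clockwise rotation. Blocky 8×8 compression artifacts appear around shape edges and the flat background shows ringing — characteristic JPEG degradation.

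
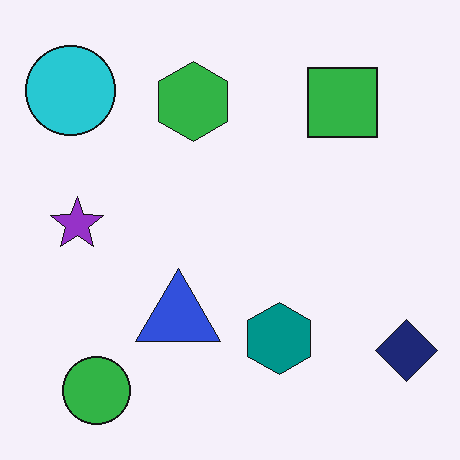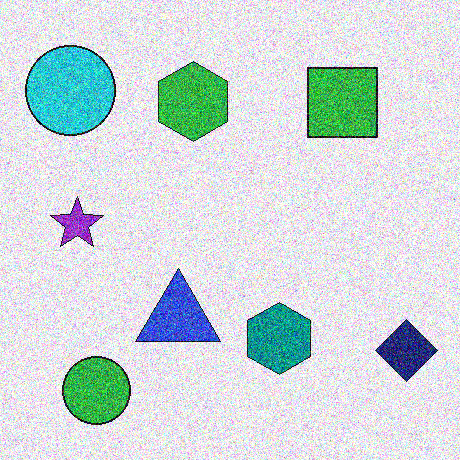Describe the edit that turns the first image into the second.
The transformation is: degraded with strong gaussian noise.

Random speckle covers the whole image, including the flat background.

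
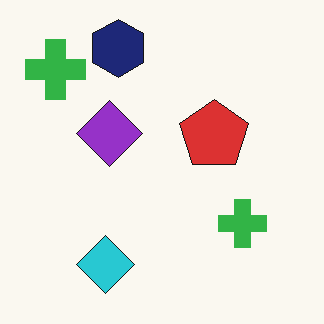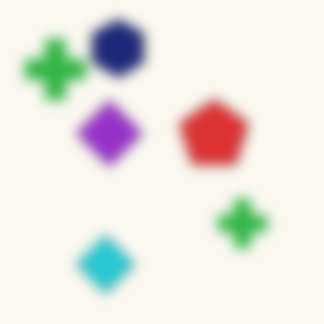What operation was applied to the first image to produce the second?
The transformation is: heavily blurred.

Shape edges and outlines are uniformly softened across the whole image.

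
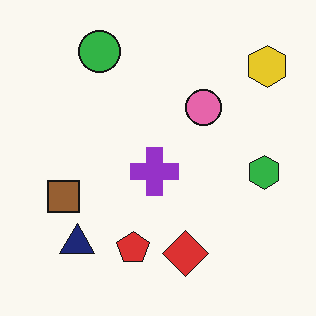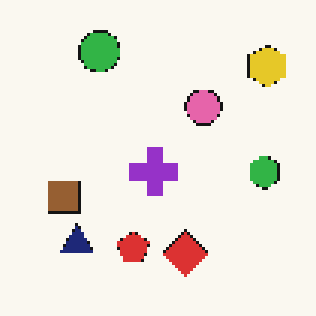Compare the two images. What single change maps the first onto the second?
It was lightly pixelated (a mild mosaic effect).

Shapes are reduced to large square blocks; fine edges and outlines are lost — a downscale-then-upscale (mosaic) effect.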